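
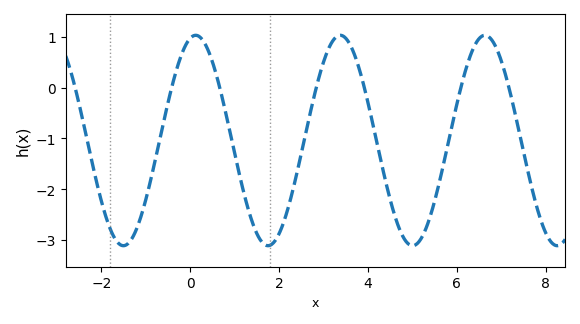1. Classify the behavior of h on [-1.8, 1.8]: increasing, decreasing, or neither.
neither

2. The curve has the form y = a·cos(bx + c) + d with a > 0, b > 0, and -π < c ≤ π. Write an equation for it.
y = 2.07cos(1.93x - 0.24) - 1.04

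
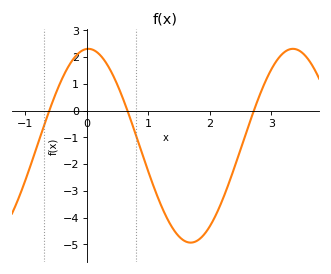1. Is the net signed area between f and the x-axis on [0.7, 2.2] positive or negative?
negative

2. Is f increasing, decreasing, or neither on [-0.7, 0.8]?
neither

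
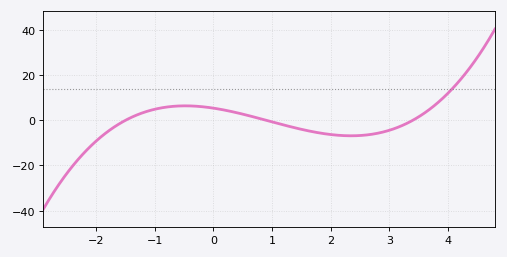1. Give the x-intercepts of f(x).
-1.4, 1, 3.4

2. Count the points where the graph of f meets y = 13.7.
1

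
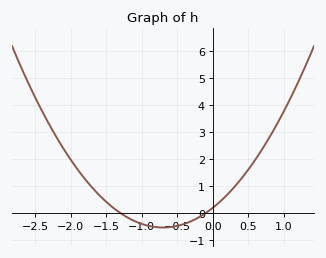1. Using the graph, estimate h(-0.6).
-0.5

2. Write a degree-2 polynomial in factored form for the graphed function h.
y = 1.49(x + 1.3)(x + 0.1)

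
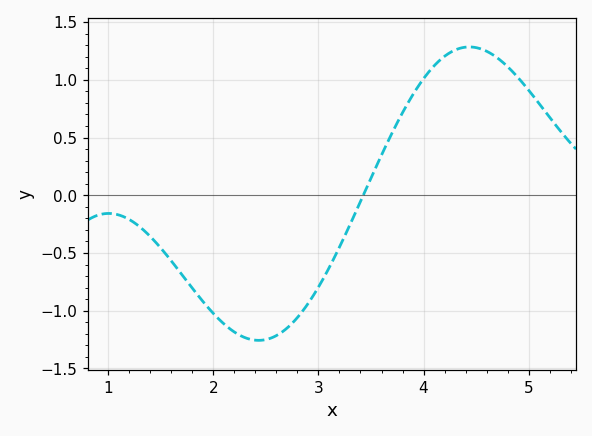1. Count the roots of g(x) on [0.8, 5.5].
1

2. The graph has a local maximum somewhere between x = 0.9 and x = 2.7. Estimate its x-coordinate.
1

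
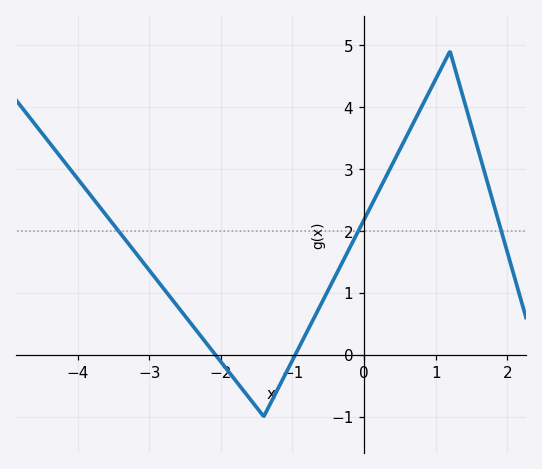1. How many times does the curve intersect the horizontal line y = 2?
3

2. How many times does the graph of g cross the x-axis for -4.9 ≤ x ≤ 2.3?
2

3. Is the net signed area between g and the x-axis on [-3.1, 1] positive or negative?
positive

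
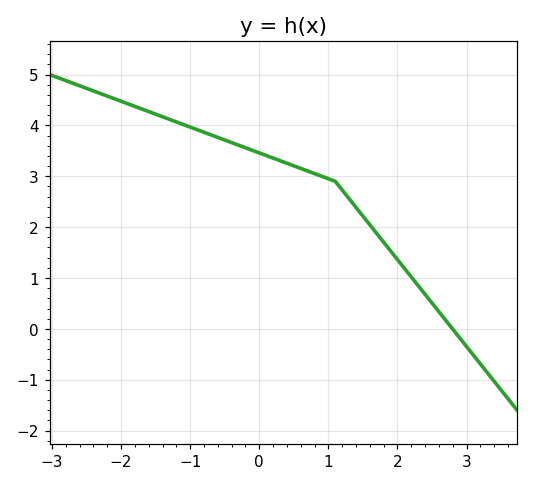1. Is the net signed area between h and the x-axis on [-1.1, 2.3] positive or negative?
positive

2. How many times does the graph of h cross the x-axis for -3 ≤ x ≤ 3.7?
1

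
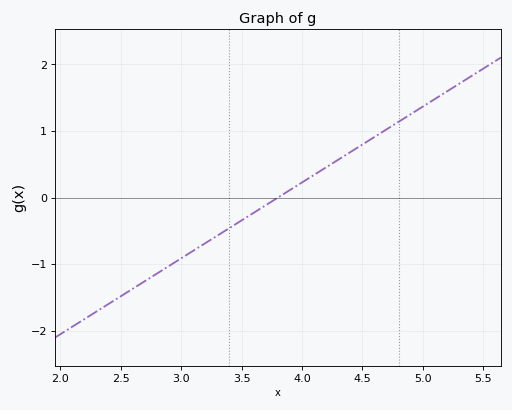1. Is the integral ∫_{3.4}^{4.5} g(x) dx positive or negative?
positive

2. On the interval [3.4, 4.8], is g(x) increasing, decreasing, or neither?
increasing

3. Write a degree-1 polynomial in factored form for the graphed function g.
y = 1.14(x - 3.8)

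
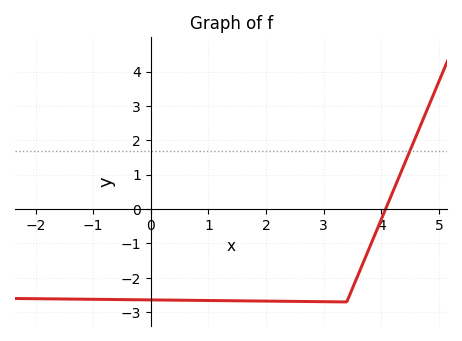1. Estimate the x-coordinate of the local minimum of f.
3.4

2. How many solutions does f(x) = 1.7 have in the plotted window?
1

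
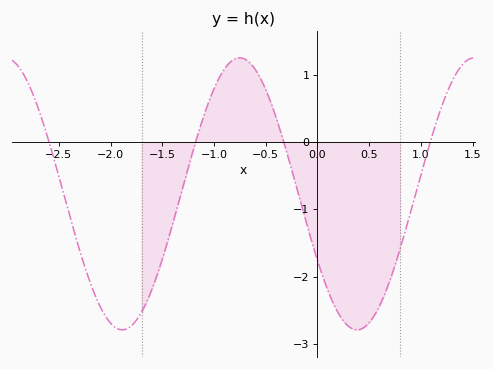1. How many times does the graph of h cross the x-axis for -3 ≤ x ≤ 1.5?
4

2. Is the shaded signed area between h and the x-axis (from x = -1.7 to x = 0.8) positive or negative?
negative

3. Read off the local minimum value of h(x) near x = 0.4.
-2.8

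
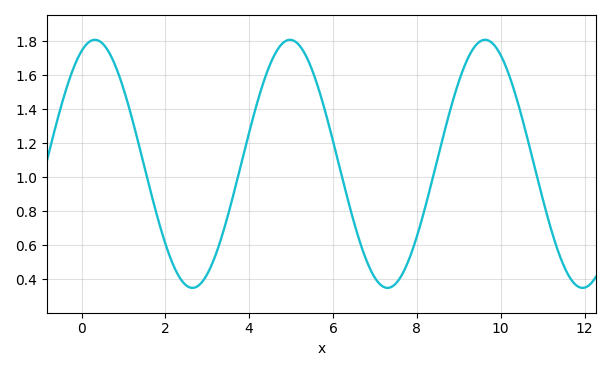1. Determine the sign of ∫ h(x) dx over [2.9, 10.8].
positive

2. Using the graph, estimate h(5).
1.81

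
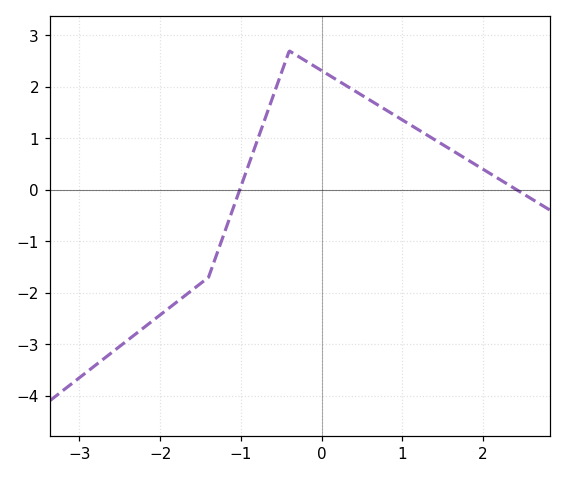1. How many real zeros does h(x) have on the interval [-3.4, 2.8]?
2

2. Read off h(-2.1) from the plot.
-2.6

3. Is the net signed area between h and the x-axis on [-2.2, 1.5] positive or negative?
positive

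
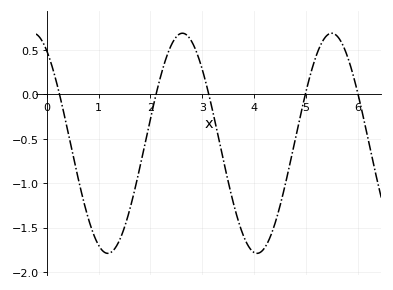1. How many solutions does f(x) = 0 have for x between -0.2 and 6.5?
5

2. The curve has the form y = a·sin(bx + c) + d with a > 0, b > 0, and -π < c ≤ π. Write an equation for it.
y = 1.24sin(2.2x + 2.2) - 0.55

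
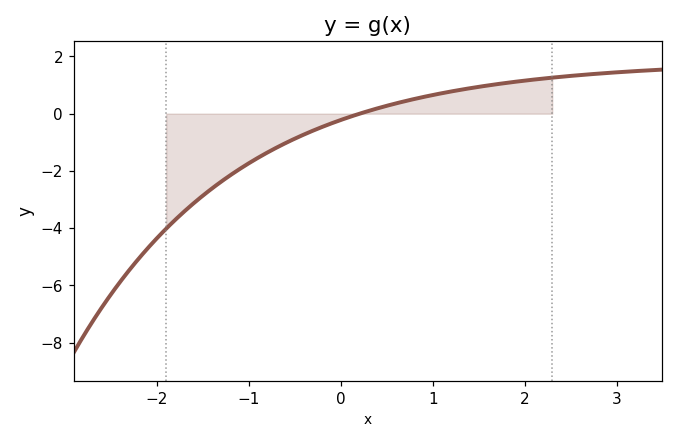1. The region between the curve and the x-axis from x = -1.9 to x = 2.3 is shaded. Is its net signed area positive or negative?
negative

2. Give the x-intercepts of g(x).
0.2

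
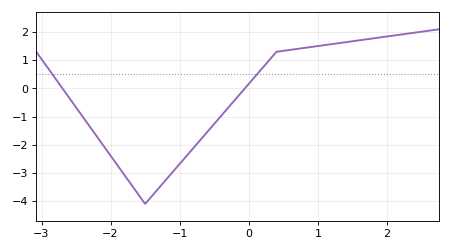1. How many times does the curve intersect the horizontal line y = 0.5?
2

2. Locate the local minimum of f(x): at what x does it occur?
-1.5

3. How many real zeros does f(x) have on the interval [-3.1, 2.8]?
2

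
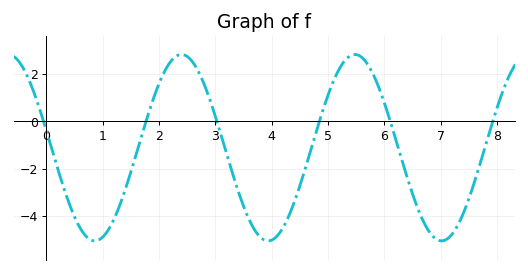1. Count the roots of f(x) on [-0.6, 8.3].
6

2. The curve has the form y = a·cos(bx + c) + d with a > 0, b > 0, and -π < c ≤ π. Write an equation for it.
y = 3.95cos(2.04x + 1.39) - 1.11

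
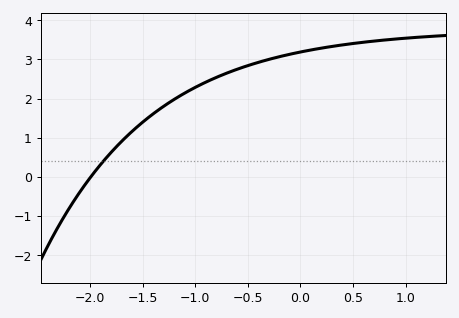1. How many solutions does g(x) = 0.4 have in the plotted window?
1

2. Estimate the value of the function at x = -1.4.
1.61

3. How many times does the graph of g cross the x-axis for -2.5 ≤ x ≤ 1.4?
1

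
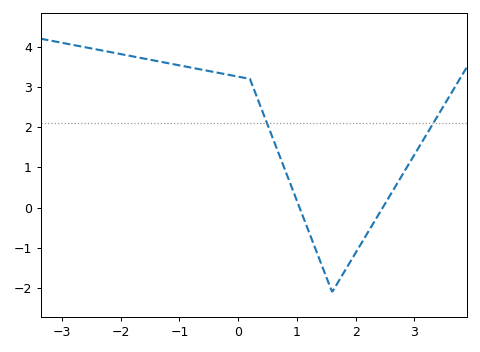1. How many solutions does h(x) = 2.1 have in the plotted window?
2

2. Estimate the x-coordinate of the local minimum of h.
1.6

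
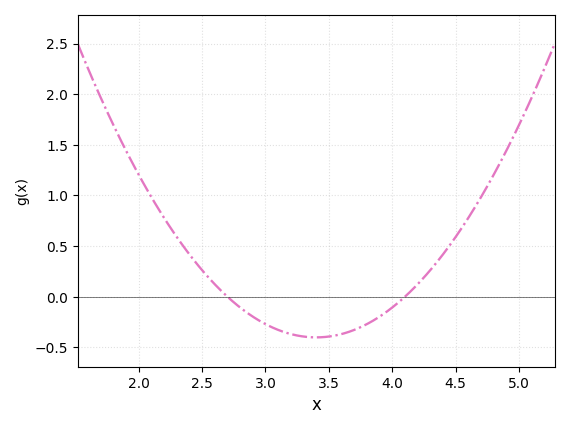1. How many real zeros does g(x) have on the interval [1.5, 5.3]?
2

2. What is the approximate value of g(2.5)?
0.25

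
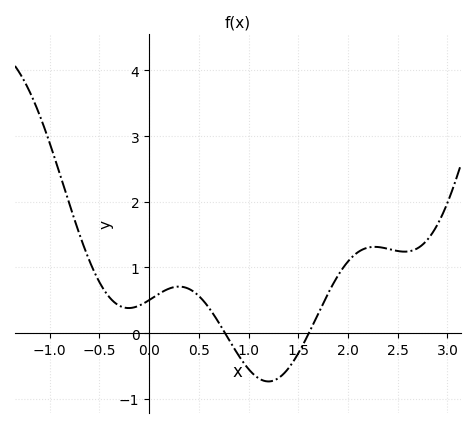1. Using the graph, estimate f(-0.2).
0.4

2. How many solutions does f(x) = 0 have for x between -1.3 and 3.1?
2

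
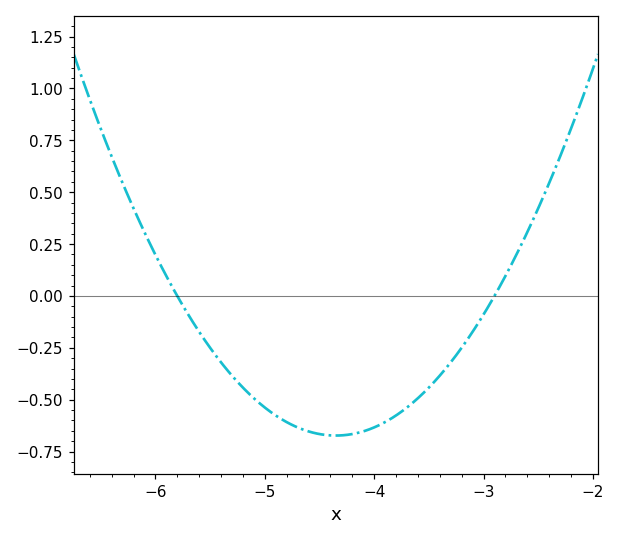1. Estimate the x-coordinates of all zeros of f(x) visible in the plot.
-5.8, -2.9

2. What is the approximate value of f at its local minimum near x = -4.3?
-0.673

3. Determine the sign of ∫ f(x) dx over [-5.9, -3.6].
negative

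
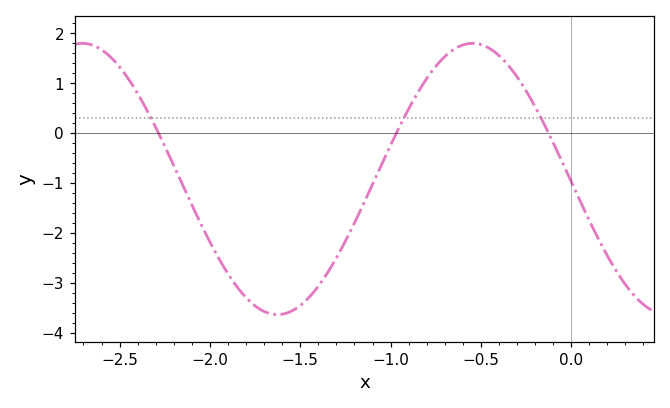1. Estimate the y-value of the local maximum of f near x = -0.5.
1.8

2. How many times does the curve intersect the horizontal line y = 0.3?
3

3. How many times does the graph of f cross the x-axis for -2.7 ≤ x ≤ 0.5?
3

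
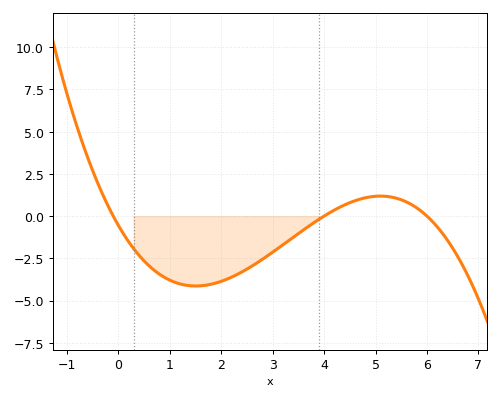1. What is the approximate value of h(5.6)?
0.8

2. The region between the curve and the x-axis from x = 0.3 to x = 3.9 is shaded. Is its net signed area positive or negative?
negative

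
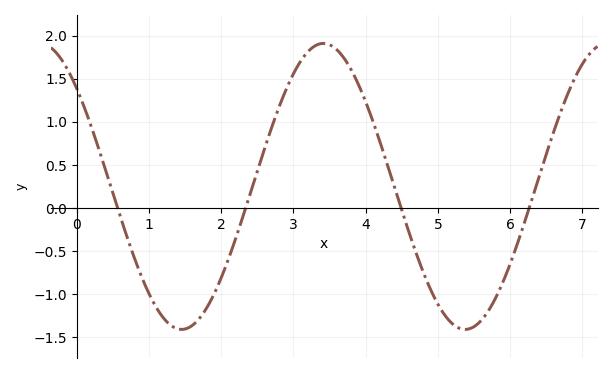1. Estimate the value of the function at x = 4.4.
0.239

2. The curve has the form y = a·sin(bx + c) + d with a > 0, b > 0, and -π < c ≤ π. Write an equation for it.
y = 1.66sin(1.6x + 2.39) + 0.25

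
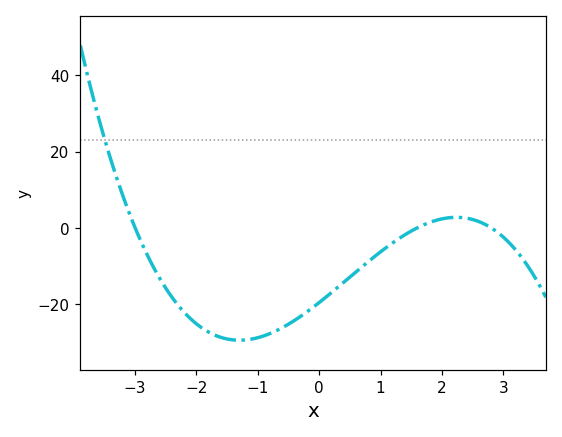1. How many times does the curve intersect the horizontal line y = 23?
1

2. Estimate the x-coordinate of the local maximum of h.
2.2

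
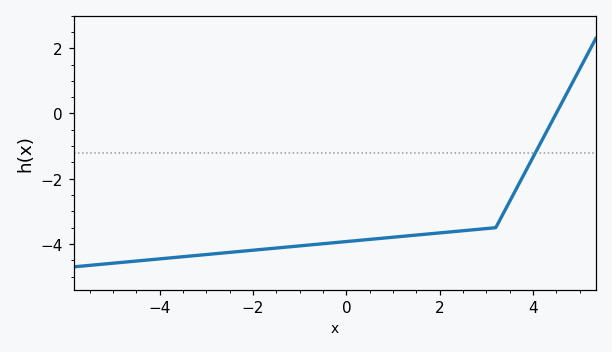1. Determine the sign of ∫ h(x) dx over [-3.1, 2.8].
negative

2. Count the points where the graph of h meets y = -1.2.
1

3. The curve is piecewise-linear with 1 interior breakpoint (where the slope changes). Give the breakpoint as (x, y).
(3.2, -3.5)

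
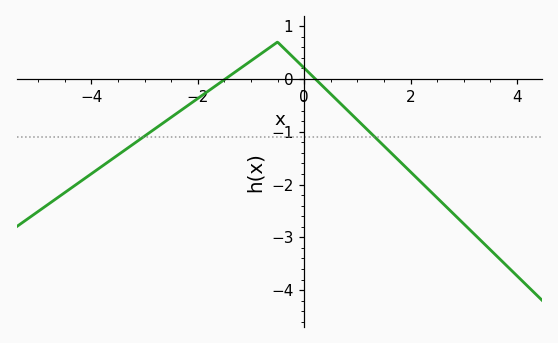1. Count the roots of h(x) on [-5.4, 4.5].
2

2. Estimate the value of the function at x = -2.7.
-0.869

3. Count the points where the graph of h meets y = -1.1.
2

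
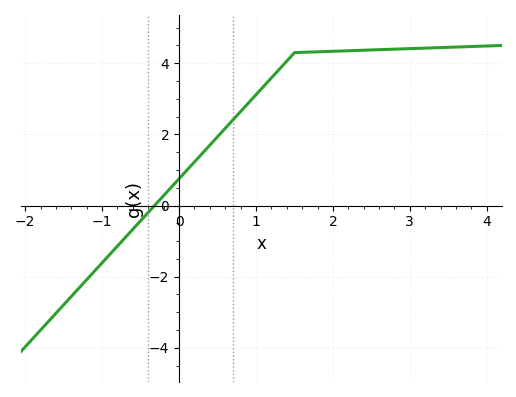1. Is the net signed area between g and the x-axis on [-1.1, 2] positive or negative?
positive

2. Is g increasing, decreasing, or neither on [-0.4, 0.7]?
increasing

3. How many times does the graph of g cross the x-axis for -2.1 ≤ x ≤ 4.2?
1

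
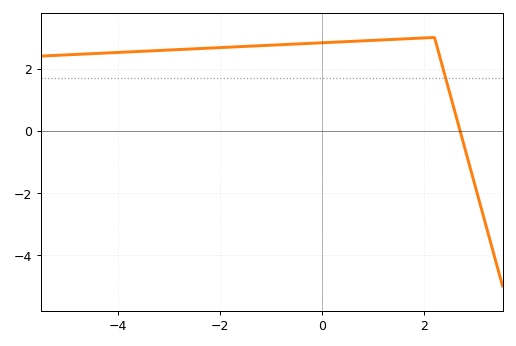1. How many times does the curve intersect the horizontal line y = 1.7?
1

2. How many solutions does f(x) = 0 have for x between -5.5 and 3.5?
1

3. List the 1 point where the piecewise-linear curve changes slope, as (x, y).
(2.2, 3)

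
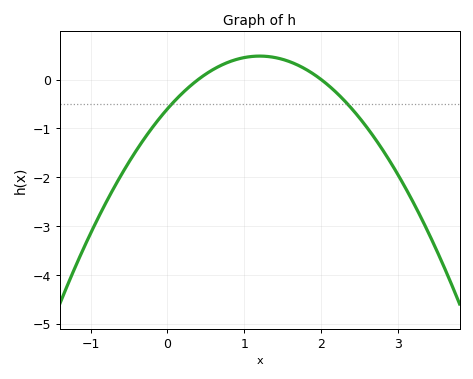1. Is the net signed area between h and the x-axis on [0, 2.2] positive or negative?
positive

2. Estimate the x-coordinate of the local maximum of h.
1.2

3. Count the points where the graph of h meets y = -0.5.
2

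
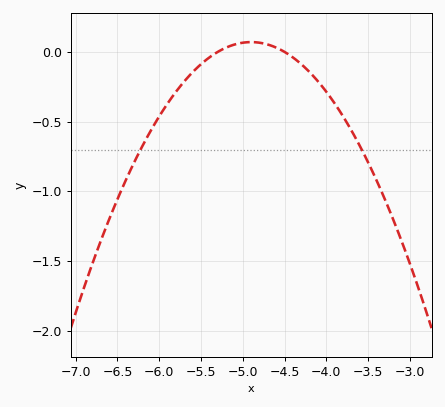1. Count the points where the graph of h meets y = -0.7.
2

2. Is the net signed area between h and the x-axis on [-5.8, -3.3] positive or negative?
negative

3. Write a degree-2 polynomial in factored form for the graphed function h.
y = -0.44(x + 5.3)(x + 4.5)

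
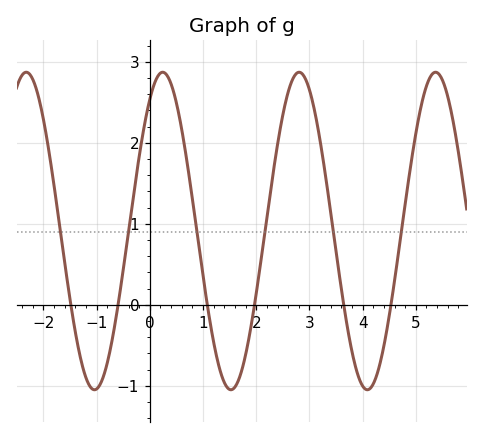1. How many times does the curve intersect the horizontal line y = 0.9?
6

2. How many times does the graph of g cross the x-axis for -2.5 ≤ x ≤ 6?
6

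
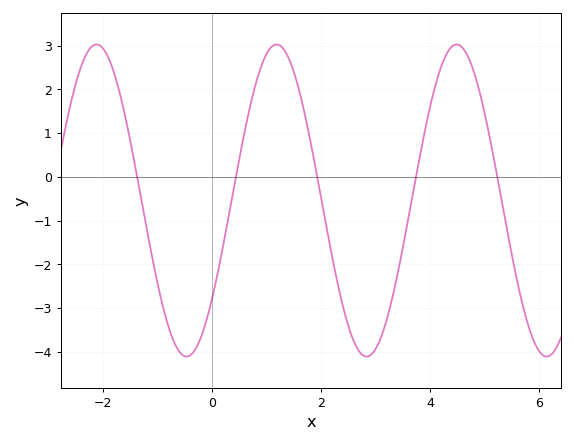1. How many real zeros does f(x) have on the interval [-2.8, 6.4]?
5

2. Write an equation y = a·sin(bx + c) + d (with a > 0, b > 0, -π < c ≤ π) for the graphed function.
y = 3.57sin(1.9x - 0.682) - 0.54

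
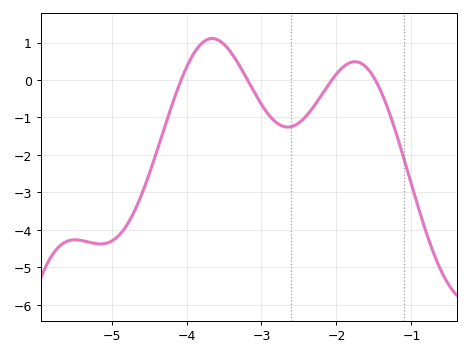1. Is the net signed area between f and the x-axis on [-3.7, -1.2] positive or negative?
negative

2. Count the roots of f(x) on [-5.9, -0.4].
4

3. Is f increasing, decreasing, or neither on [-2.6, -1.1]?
neither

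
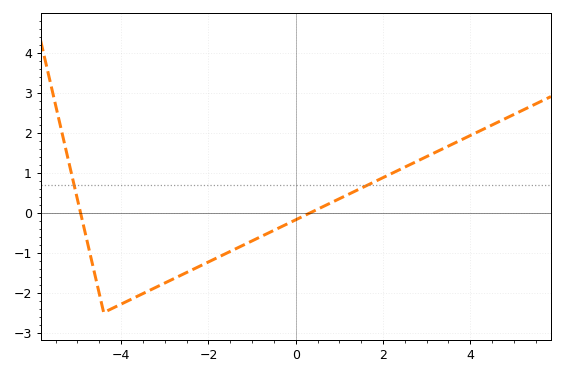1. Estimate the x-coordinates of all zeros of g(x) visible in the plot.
-5, 0.4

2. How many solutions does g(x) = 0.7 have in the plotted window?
2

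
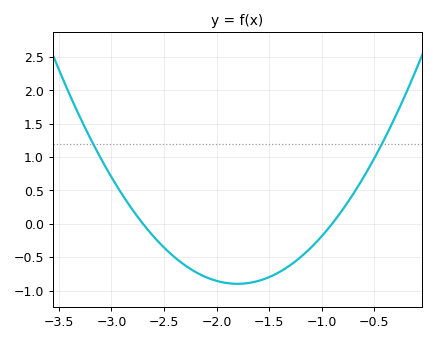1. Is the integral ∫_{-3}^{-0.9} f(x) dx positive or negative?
negative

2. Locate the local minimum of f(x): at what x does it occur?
-1.8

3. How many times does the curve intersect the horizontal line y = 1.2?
2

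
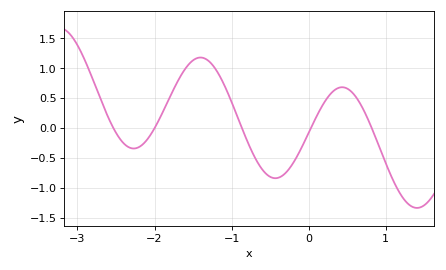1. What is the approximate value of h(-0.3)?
-0.753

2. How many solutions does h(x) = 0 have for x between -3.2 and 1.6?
5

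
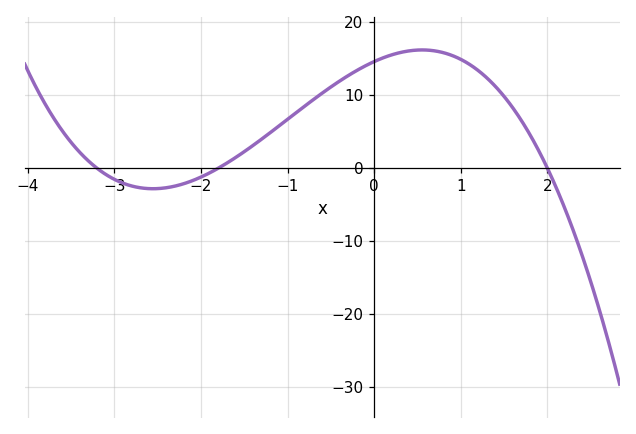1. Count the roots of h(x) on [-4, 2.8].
3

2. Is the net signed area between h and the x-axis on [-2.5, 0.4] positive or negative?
positive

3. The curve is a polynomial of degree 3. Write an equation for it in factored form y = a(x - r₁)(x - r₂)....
y = -1.27(x + 3.2)(x + 1.8)(x - 2)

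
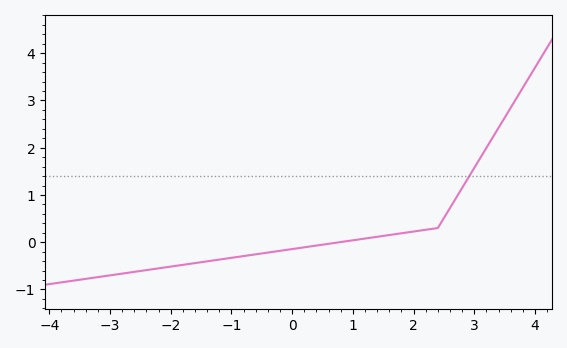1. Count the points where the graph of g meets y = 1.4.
1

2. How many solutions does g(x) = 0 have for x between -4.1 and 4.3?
1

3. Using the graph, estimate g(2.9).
1.36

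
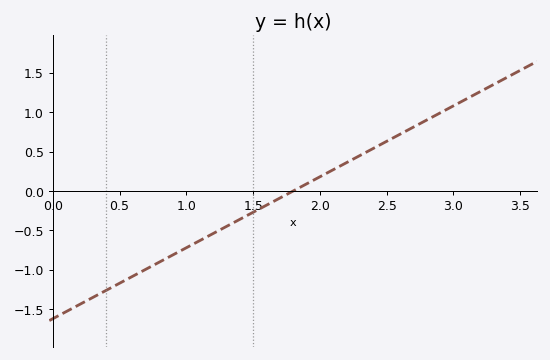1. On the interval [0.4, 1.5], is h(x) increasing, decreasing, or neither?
increasing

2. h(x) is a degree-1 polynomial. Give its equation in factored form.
y = 0.9(x - 1.8)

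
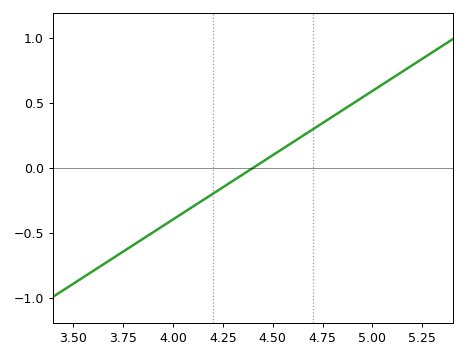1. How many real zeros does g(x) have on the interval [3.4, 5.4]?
1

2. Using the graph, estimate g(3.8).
-0.594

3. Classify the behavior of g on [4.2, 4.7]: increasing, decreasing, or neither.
increasing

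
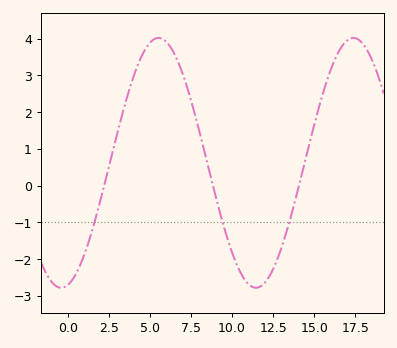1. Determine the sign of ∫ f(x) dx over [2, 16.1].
positive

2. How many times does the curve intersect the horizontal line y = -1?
3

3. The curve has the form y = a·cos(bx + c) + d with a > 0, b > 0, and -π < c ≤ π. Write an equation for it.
y = 3.4cos(0.53x - 2.9) + 0.62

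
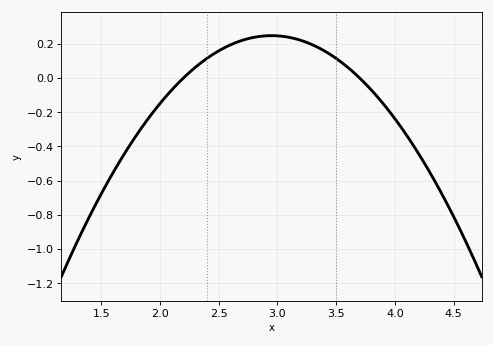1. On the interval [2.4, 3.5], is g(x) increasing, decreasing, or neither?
neither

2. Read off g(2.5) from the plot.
0.16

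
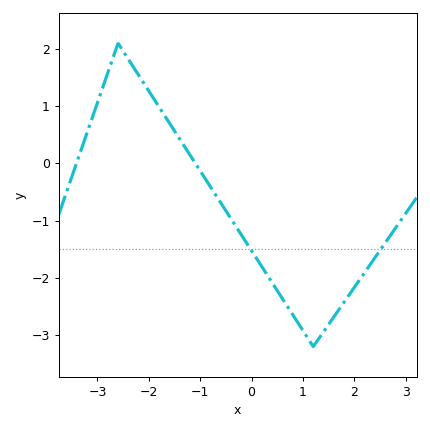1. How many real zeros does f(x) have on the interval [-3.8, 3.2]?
2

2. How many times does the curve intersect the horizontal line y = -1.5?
2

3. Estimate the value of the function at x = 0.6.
-2.36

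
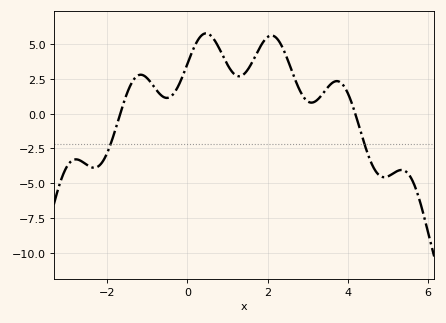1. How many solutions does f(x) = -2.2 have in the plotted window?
2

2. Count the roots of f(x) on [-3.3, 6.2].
2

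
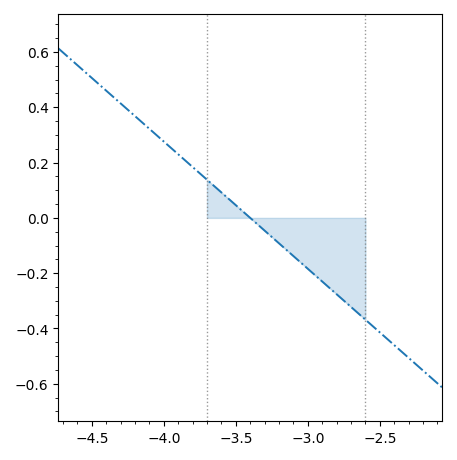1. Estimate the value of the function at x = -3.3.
-0.046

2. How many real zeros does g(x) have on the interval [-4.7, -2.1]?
1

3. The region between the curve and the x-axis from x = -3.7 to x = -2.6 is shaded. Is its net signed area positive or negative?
negative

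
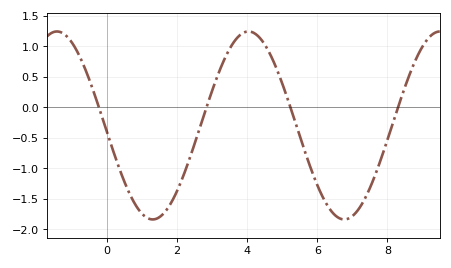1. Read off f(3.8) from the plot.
1.18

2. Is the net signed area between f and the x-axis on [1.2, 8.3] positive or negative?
negative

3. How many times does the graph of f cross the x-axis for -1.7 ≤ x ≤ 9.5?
4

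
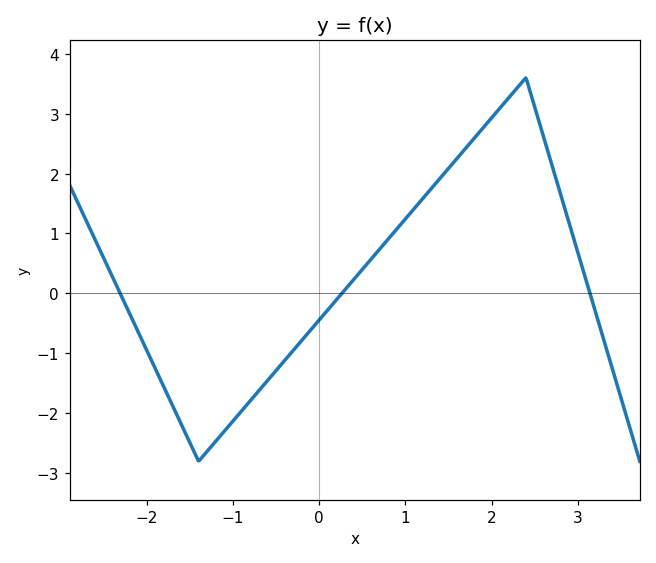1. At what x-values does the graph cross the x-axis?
-2.3, 0.3, 3.1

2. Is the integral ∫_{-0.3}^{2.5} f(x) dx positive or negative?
positive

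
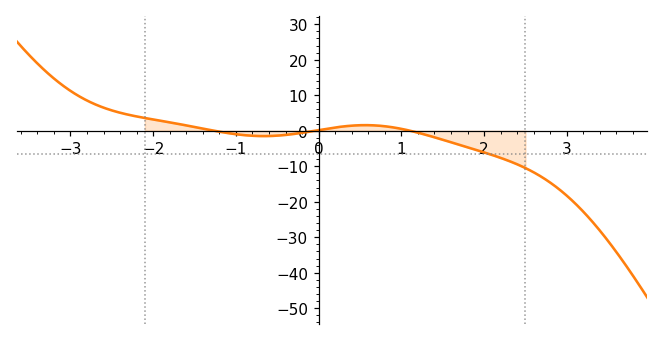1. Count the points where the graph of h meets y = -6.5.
1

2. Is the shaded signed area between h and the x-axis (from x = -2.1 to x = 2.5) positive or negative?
negative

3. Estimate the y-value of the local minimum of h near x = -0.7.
-2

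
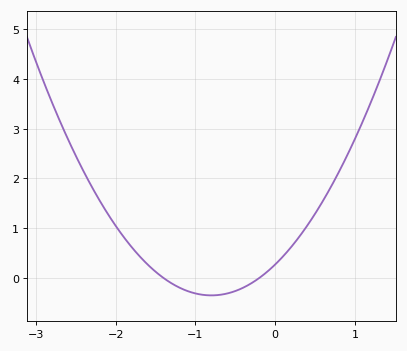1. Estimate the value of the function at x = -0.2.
0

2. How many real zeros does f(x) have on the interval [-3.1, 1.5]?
2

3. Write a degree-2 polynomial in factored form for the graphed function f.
y = 0.97(x + 1.4)(x + 0.2)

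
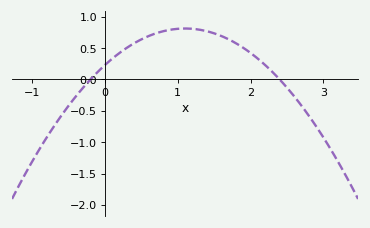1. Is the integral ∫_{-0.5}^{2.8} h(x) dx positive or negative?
positive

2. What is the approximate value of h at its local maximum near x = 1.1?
0.8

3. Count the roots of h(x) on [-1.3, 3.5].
2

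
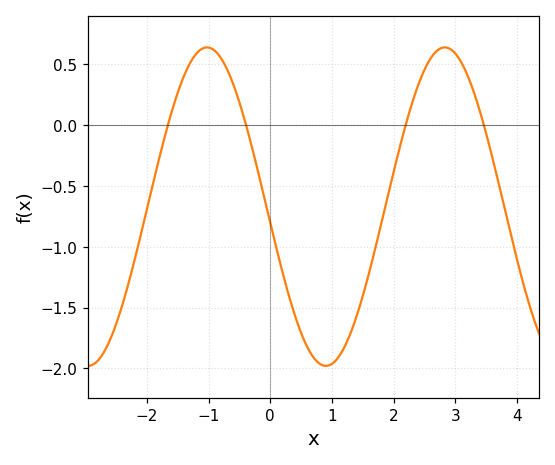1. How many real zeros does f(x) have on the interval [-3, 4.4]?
4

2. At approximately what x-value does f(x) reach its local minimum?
0.9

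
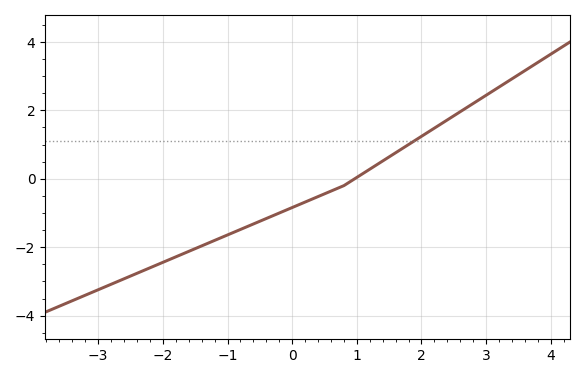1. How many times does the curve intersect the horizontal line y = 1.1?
1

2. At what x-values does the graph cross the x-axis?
1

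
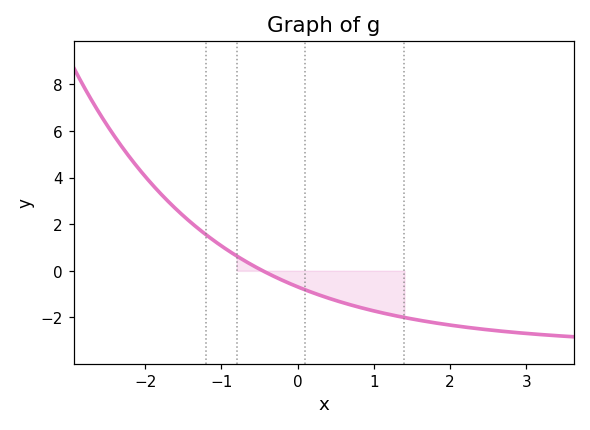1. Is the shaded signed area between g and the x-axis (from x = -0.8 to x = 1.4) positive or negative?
negative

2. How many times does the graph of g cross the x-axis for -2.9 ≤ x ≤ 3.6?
1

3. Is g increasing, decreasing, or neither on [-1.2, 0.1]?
decreasing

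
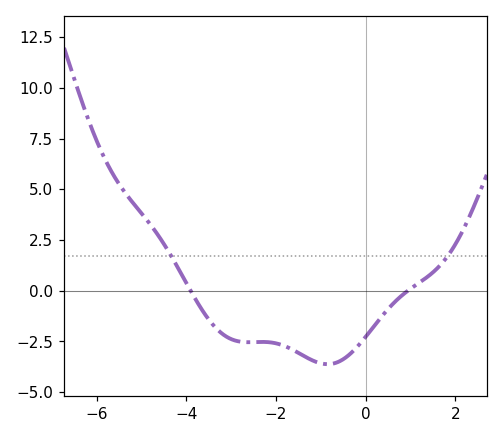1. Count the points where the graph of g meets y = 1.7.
2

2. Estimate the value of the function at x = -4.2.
1.18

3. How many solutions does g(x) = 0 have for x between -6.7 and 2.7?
2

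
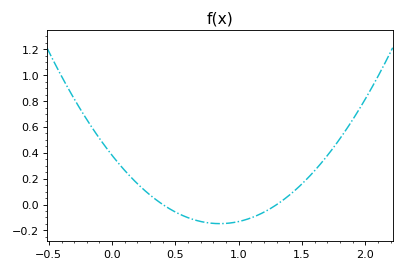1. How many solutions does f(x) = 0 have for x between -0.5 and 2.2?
2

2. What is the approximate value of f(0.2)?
0.16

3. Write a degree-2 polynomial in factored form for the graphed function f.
y = 0.73(x - 0.4)(x - 1.3)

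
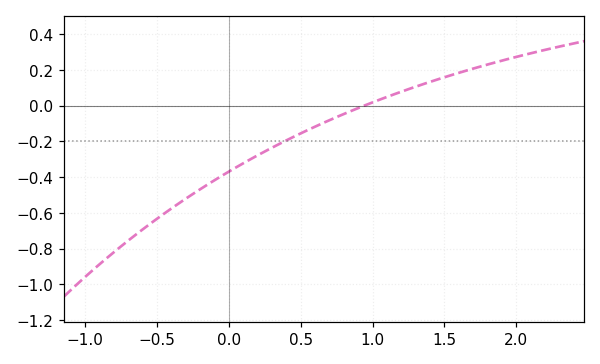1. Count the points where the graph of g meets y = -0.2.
1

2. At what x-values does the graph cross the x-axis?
0.95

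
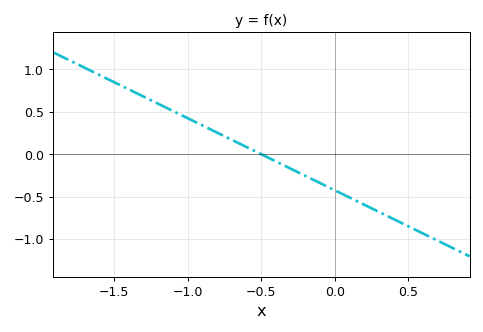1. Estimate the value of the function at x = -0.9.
0.35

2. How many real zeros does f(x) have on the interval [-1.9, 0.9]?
1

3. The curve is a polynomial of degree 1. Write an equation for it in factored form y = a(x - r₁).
y = -0.85(x + 0.5)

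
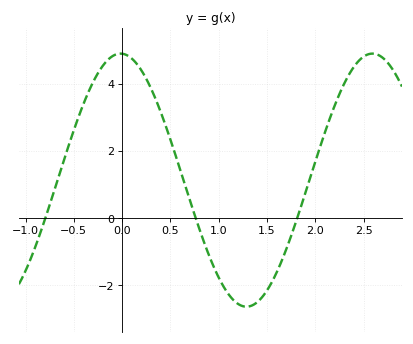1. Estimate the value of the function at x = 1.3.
-2.63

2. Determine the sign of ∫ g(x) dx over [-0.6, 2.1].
positive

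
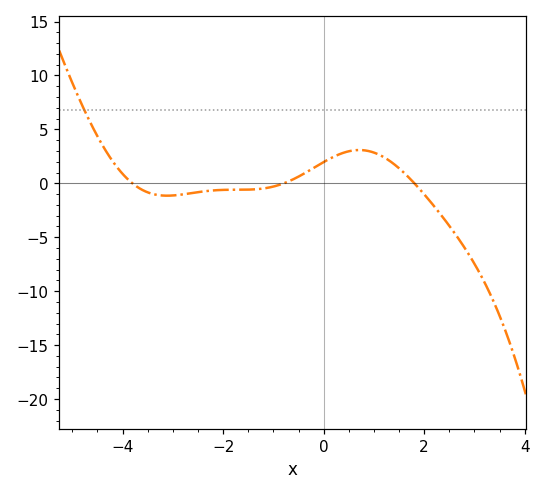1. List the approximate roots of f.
-3.81, -0.792, 1.81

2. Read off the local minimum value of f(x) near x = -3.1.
-1.15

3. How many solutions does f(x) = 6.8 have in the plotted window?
1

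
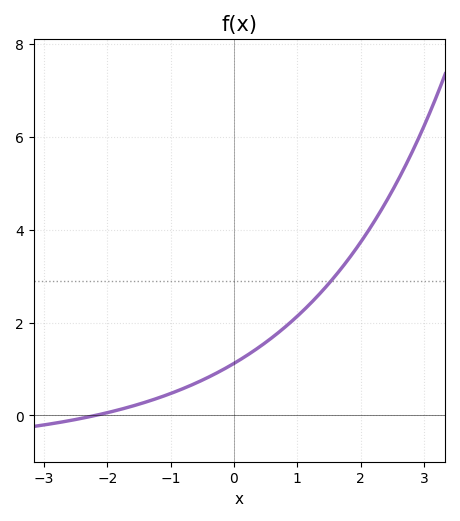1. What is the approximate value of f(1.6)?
3.01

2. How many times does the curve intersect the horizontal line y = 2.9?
1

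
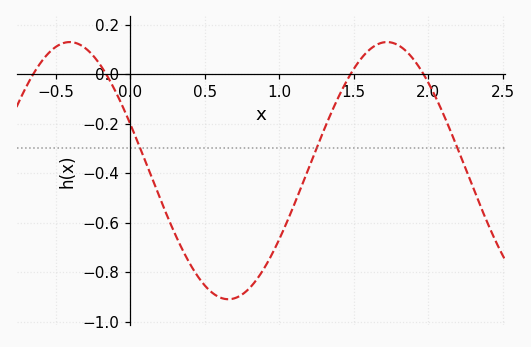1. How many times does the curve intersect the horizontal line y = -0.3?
3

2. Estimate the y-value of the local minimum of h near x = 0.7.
-0.9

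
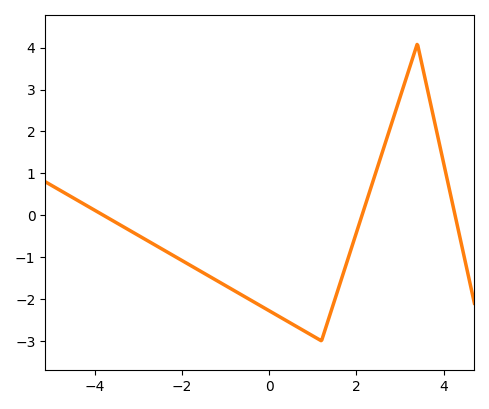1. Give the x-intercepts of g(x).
-3.8, 2.2, 4.2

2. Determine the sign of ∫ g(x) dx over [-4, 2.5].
negative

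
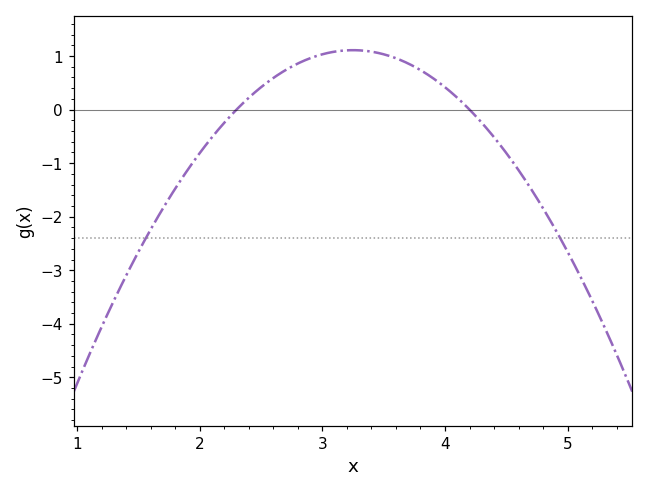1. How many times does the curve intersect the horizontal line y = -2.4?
2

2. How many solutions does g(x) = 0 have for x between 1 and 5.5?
2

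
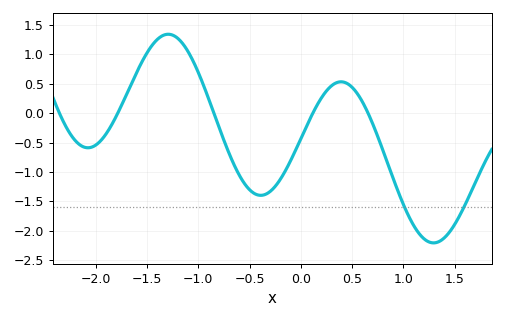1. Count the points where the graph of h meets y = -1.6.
2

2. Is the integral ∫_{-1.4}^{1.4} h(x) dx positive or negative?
negative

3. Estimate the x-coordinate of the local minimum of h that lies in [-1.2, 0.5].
-0.4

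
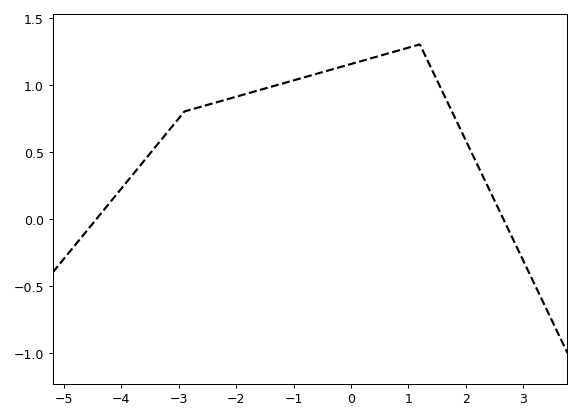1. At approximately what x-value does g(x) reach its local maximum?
1.2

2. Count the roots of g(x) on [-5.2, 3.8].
2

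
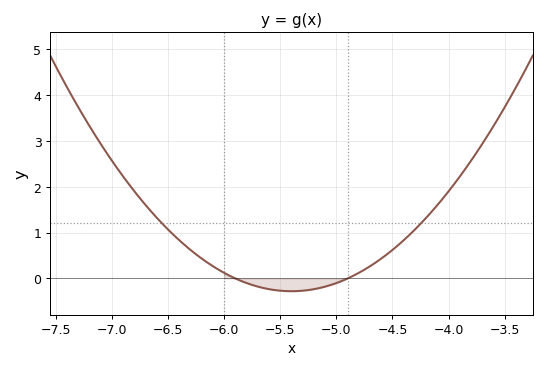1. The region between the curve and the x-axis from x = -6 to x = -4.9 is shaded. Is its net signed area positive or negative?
negative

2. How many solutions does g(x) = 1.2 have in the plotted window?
2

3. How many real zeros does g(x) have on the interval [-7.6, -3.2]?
2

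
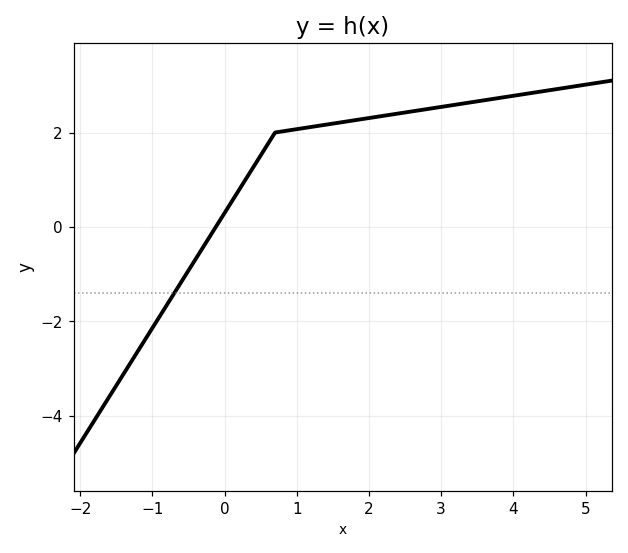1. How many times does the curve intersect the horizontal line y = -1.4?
1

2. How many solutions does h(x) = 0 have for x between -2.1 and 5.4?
1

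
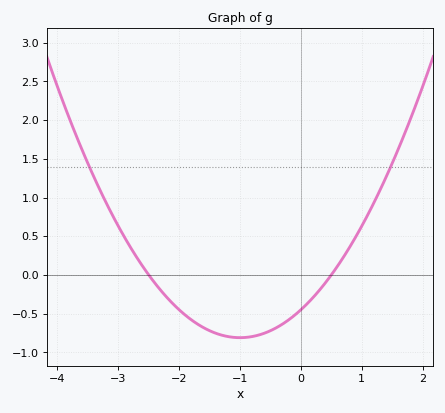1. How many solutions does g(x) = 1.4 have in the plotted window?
2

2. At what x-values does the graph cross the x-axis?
-2.5, 0.5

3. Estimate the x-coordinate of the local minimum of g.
-1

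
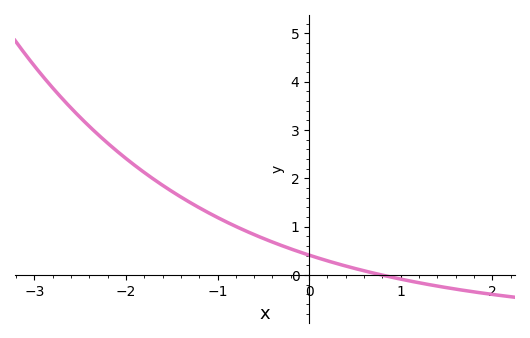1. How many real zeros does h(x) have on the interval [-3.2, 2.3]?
1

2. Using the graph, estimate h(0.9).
0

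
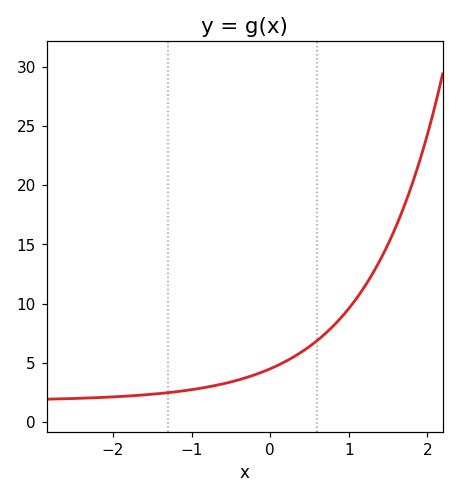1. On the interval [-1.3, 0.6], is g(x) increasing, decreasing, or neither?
increasing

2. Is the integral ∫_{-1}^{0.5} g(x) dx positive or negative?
positive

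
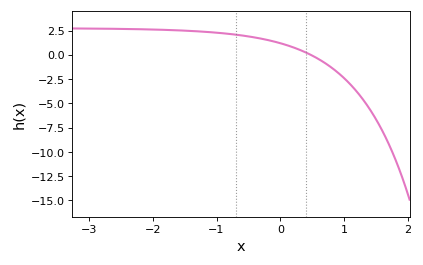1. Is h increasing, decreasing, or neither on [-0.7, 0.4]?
decreasing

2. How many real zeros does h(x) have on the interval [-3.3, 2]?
1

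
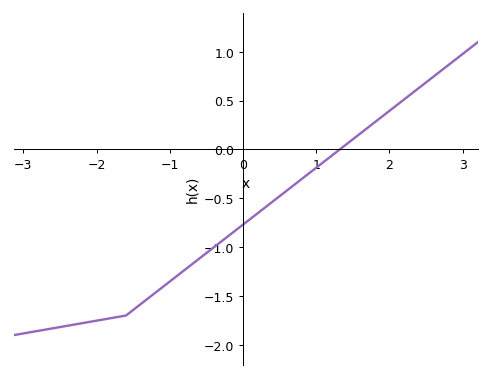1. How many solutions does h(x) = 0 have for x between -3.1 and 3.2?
1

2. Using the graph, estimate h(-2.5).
-1.8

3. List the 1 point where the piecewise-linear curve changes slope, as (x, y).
(-1.6, -1.7)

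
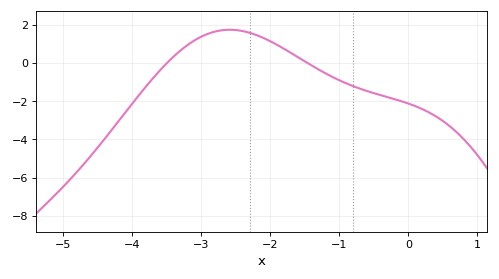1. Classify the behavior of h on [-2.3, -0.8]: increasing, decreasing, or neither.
decreasing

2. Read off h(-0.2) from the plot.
-2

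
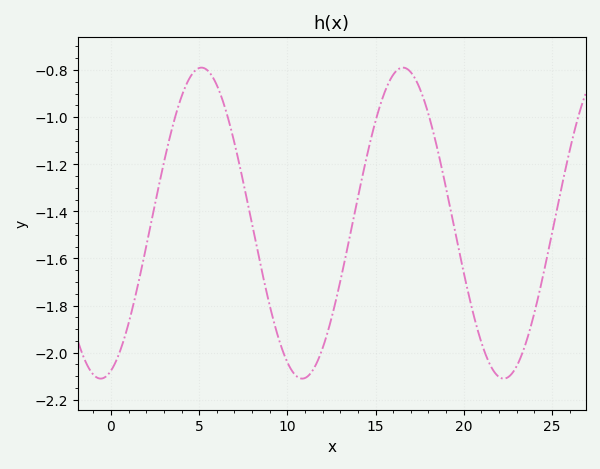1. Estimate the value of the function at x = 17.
-0.81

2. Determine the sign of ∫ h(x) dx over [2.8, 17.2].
negative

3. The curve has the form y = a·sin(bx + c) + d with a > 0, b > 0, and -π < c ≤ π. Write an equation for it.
y = 0.66sin(0.55x - 1.25) - 1.45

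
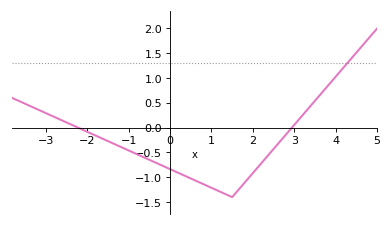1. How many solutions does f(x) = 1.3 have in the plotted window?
1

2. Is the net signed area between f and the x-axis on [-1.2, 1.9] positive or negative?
negative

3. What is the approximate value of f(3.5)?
0.55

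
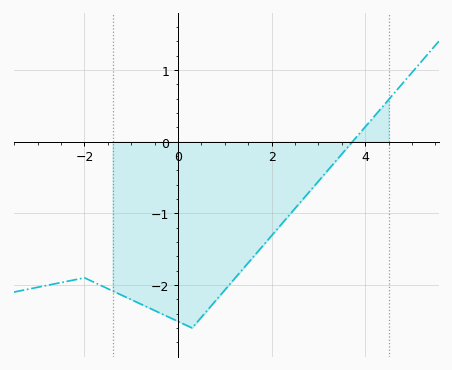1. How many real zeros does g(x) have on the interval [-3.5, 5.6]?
1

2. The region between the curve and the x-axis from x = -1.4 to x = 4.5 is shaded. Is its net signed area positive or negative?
negative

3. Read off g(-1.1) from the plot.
-2.17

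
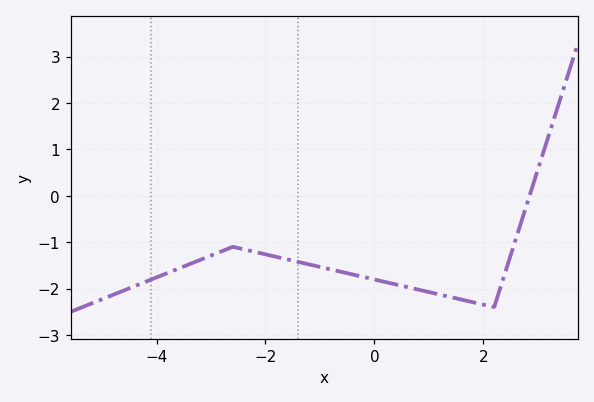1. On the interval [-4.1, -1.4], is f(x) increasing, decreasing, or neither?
neither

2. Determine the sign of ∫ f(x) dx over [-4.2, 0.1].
negative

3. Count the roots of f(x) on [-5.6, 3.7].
1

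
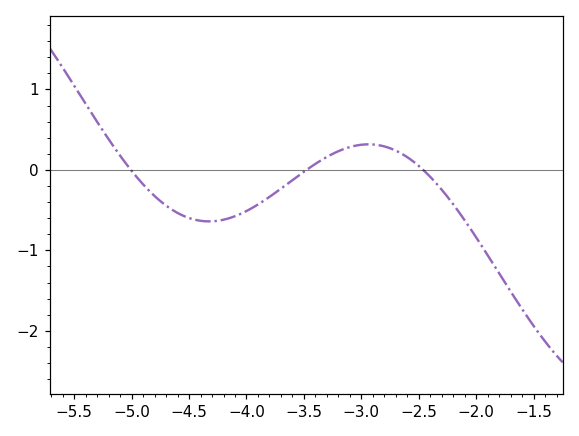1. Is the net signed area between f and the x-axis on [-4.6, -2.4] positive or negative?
negative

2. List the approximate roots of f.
-5, -3.5, -2.5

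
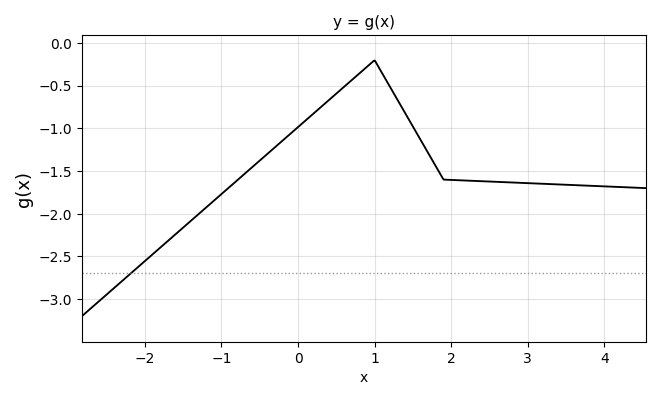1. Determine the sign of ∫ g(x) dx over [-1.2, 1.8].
negative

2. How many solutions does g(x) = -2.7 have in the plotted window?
1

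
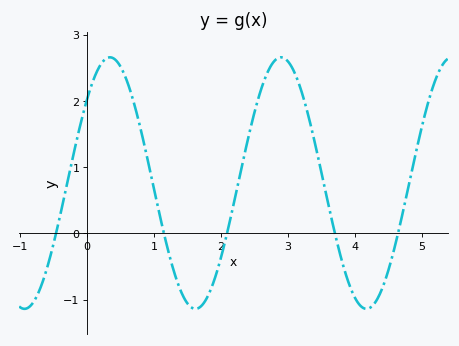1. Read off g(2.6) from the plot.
2.2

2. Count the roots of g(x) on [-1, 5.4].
5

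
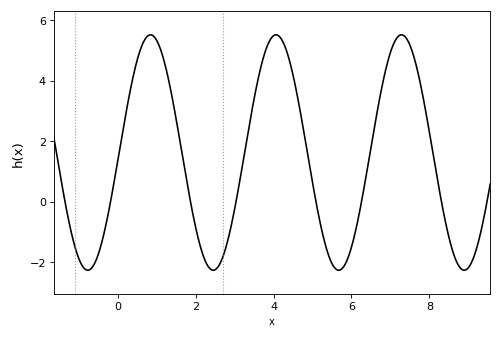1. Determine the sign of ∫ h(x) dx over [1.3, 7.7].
positive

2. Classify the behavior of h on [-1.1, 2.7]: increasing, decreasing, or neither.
neither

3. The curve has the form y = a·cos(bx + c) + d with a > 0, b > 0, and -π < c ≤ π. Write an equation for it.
y = 3.89cos(1.95x - 1.64) + 1.62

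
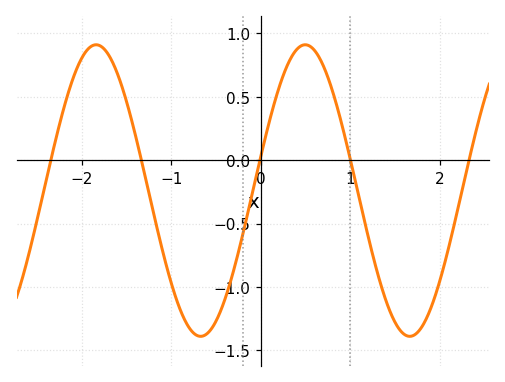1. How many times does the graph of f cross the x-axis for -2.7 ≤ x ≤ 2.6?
5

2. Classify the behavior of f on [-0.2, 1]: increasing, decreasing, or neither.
neither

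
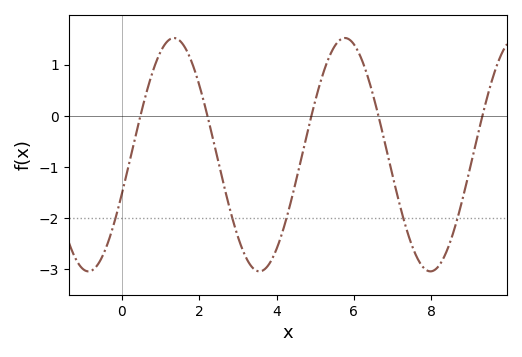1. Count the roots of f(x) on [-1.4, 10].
5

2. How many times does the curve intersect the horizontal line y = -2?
5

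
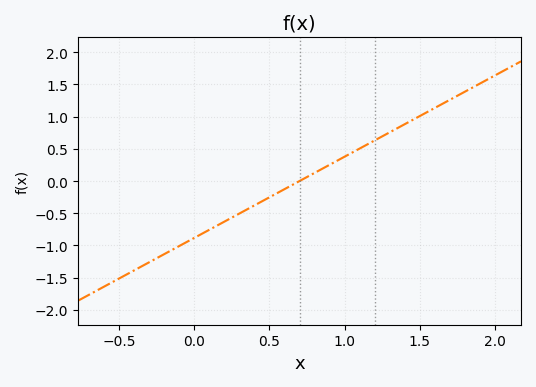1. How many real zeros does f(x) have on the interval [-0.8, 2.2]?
1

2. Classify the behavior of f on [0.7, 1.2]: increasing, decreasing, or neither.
increasing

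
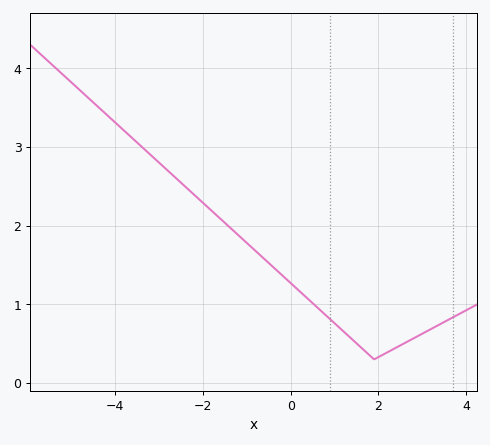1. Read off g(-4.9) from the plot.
3.77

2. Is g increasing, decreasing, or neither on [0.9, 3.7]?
neither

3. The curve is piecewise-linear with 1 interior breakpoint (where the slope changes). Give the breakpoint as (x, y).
(1.9, 0.3)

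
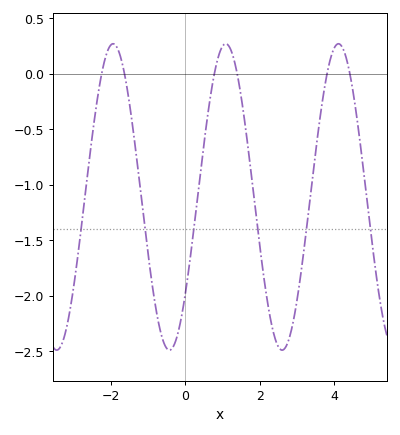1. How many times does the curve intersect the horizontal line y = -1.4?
6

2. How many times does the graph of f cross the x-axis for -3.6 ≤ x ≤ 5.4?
6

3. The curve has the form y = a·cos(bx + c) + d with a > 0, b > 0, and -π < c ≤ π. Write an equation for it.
y = 1.38cos(2.07x - 2.25) - 1.11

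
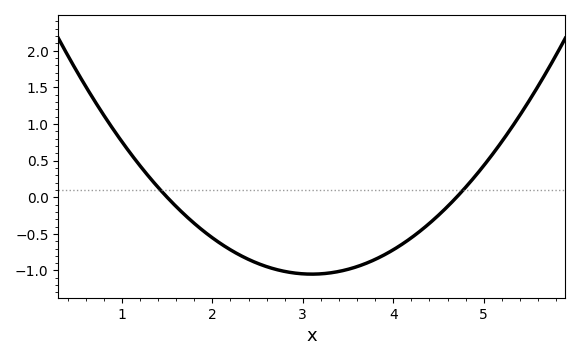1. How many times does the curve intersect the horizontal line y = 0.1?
2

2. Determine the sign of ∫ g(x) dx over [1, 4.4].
negative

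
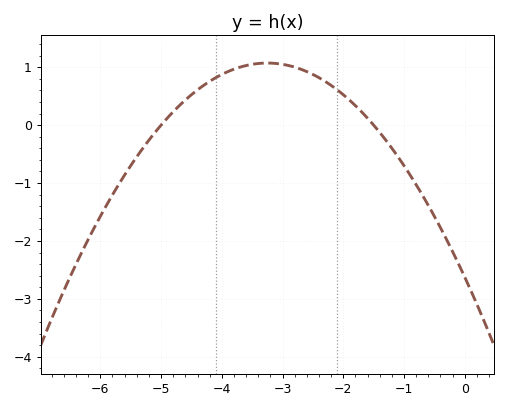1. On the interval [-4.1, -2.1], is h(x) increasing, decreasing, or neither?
neither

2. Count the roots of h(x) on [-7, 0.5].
2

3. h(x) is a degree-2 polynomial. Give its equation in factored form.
y = -0.35(x + 5)(x + 1.5)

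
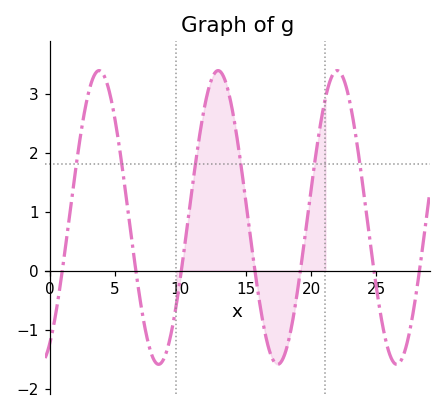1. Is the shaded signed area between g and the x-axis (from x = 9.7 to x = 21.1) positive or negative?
positive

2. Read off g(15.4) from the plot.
0.5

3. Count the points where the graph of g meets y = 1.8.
6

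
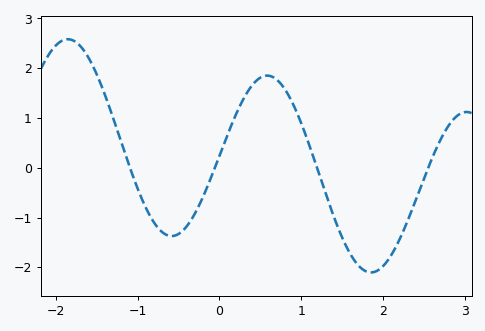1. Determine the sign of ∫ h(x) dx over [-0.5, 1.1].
positive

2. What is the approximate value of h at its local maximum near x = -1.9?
2.58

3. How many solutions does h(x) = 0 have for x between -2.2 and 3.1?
4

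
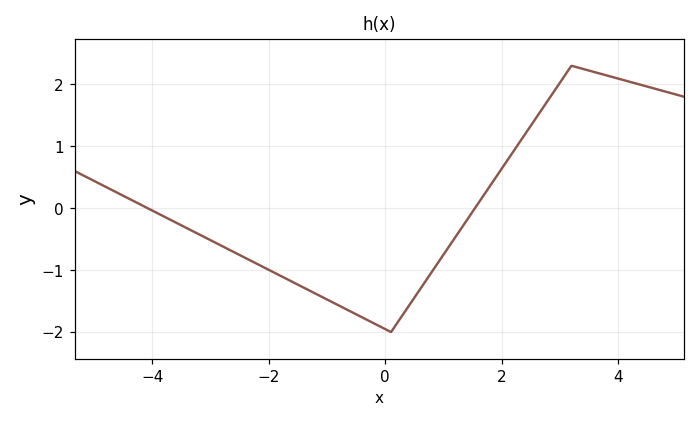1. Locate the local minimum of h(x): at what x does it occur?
0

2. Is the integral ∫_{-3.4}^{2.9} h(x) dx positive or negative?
negative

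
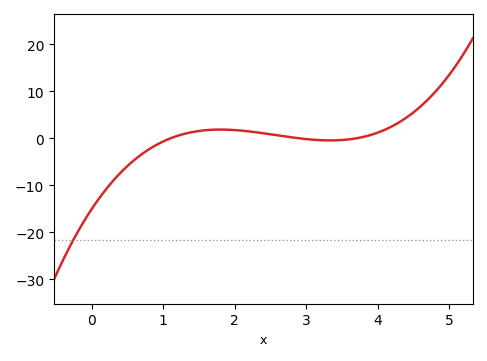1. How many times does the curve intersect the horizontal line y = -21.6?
1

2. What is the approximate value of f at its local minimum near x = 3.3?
0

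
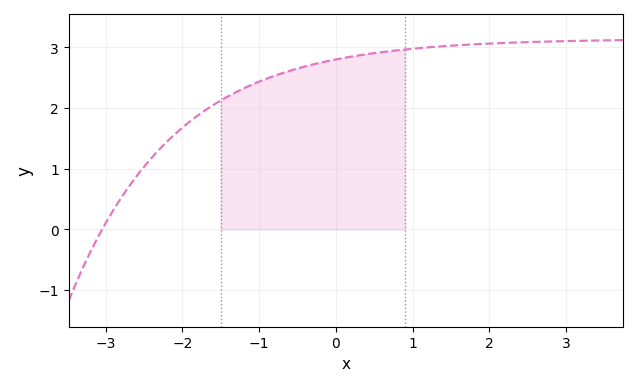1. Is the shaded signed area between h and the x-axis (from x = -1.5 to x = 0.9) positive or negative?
positive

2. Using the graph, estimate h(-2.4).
1.18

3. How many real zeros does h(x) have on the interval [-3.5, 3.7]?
1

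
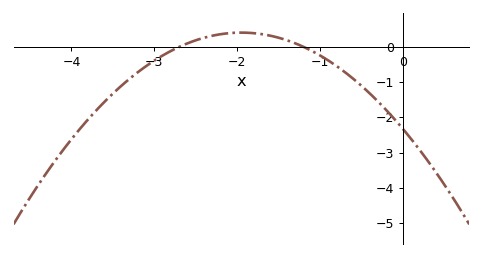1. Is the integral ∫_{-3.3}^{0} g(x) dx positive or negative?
negative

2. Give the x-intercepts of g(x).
-2.7, -1.2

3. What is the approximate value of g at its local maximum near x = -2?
0.405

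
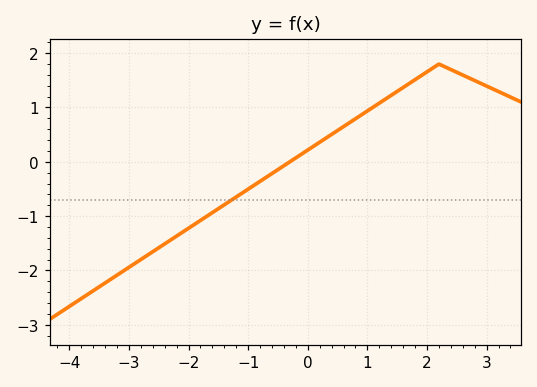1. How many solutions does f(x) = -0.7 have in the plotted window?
1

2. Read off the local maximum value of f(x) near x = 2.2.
1.8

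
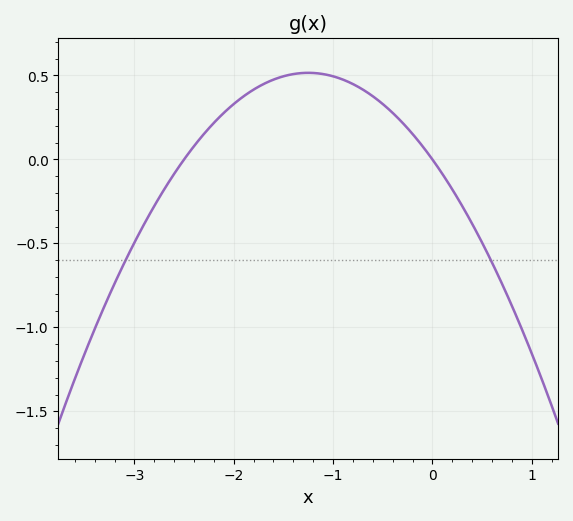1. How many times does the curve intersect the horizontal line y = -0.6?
2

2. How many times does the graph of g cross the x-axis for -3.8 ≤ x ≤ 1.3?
2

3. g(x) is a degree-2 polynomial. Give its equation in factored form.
y = -0.33(x + 2.5)(x - 0)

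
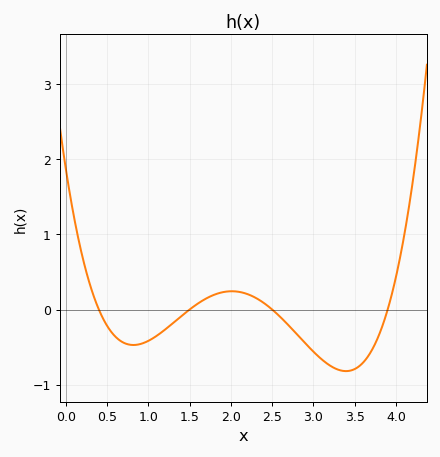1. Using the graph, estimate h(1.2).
-0.27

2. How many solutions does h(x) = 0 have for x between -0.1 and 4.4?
4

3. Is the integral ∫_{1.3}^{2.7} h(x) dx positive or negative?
positive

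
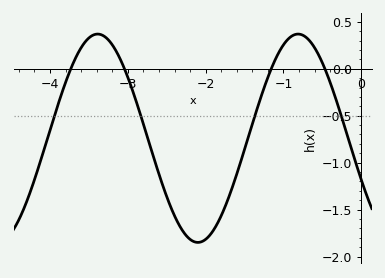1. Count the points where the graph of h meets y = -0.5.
4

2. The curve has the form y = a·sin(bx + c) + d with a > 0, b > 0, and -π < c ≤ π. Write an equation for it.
y = 1.11sin(2.44x - 2.73) - 0.74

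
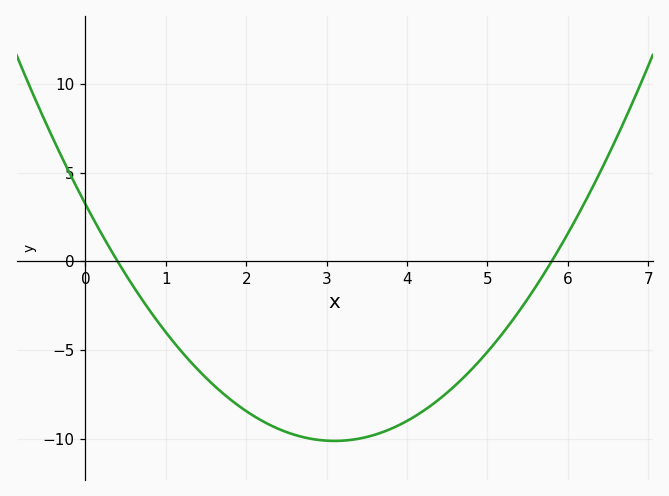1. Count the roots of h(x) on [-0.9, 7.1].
2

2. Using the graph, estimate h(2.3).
-9.24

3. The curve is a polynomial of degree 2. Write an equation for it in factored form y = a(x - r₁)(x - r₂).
y = 1.39(x - 0.4)(x - 5.8)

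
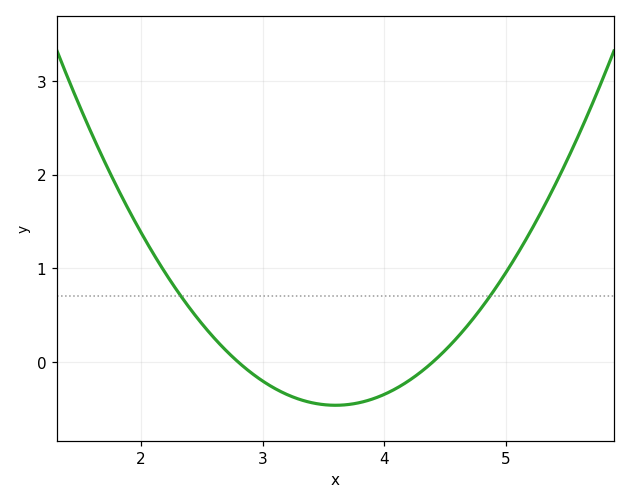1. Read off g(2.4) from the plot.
0.6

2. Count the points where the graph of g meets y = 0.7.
2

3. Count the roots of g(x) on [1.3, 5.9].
2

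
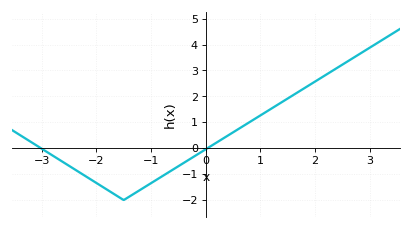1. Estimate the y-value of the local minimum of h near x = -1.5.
-2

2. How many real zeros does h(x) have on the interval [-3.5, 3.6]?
2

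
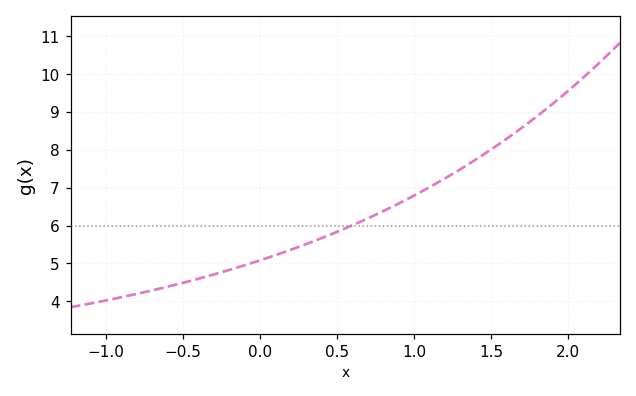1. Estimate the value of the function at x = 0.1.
5.2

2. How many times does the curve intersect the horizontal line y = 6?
1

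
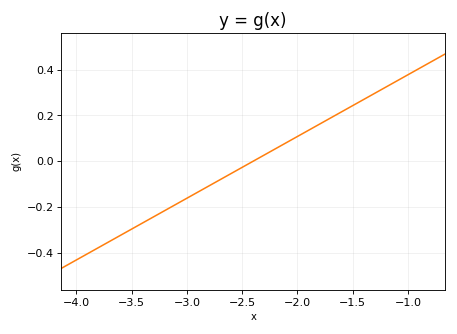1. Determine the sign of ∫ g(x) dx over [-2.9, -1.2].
positive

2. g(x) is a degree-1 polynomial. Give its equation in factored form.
y = 0.27(x + 2.4)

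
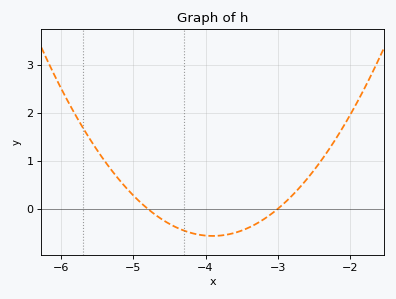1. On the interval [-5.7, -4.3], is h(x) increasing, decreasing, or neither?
decreasing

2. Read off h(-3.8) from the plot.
-0.56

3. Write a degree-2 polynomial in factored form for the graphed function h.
y = 0.7(x + 4.8)(x + 3)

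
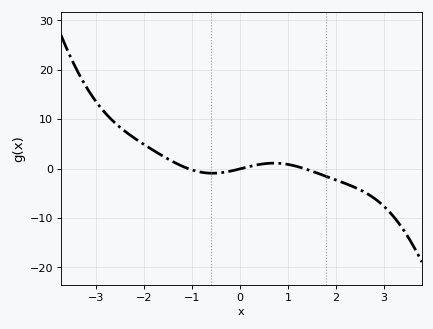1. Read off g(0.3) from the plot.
0.651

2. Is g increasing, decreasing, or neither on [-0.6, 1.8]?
neither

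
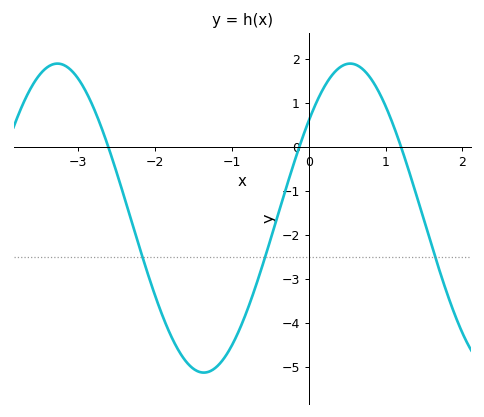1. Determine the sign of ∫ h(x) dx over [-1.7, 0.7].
negative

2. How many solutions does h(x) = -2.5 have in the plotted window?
3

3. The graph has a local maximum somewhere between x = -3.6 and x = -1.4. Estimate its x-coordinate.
-3.27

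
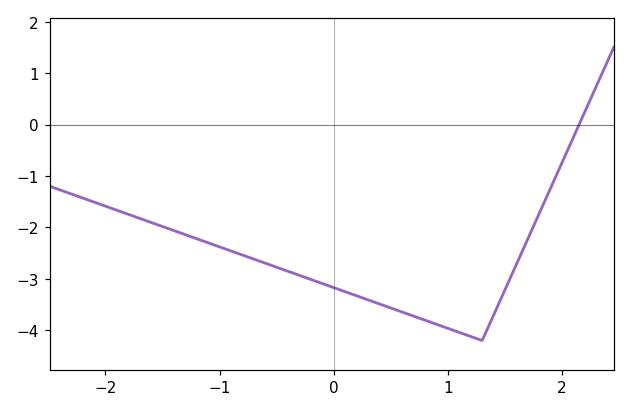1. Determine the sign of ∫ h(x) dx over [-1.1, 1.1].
negative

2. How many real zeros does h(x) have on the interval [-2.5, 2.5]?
1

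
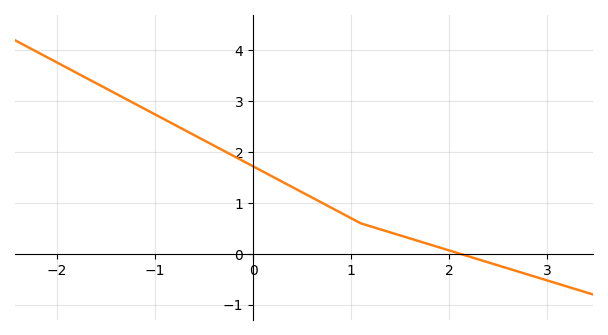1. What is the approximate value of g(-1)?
2.7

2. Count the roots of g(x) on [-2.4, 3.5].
1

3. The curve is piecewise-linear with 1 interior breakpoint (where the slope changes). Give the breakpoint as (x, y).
(1.1, 0.6)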